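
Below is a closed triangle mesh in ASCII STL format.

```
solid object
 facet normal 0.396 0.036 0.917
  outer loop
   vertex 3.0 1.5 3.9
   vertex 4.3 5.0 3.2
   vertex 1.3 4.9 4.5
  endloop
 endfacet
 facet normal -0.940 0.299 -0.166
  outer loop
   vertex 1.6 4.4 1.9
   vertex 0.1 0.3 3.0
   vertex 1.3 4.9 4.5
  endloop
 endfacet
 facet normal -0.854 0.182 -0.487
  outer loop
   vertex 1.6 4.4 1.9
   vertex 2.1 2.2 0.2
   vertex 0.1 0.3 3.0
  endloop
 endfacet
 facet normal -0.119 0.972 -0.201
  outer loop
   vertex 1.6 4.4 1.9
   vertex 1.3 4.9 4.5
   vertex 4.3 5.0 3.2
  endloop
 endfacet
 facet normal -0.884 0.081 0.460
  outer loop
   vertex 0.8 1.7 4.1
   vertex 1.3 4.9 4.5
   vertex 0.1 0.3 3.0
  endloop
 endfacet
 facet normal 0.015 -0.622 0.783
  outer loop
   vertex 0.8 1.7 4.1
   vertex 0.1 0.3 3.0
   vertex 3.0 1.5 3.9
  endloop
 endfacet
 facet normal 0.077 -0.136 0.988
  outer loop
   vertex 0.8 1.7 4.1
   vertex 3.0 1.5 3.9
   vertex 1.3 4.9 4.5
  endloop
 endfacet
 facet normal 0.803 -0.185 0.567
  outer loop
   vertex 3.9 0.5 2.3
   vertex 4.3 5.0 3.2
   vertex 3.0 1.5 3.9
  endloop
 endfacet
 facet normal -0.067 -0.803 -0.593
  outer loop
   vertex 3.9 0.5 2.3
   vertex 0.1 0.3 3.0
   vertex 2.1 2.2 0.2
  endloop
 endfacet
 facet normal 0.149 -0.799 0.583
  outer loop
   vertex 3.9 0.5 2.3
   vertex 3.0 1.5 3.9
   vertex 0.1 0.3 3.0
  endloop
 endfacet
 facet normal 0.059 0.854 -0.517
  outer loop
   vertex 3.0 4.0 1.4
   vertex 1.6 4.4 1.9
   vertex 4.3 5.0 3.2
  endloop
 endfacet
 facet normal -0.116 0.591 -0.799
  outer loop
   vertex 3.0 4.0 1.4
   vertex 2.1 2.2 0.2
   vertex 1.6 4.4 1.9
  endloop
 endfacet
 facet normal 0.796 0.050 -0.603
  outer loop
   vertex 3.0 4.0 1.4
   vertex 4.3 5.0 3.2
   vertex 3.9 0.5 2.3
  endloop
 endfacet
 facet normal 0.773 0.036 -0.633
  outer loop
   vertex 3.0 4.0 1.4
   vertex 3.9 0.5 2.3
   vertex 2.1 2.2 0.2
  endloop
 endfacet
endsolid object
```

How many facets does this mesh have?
14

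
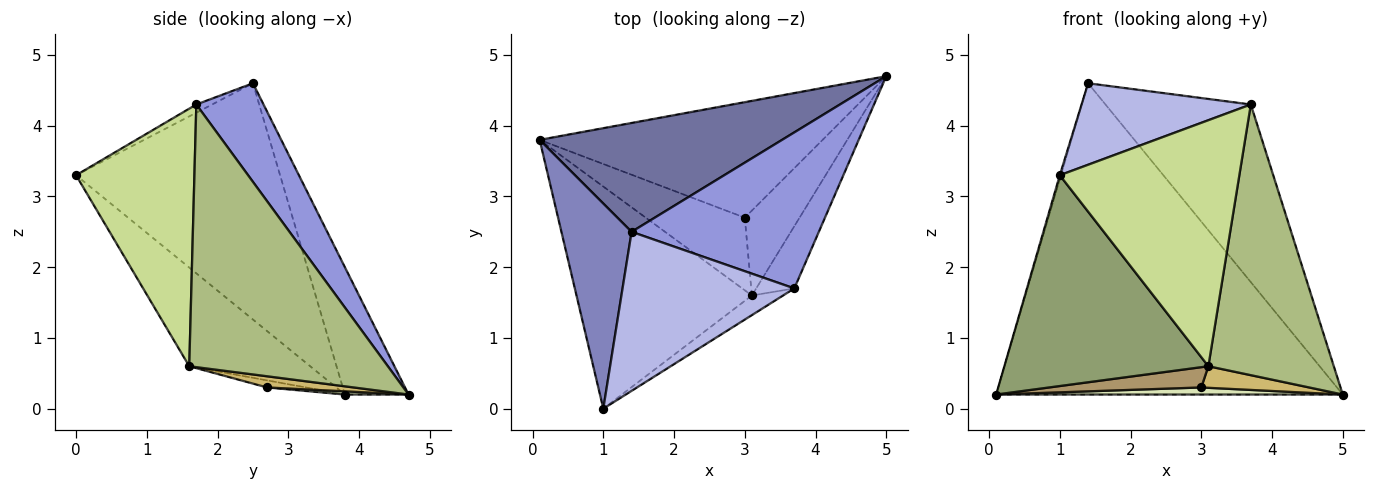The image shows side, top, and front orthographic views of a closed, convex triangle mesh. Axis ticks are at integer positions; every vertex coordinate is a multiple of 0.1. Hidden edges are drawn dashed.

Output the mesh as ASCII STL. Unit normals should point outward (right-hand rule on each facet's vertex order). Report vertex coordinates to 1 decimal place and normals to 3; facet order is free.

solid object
 facet normal -0.171 0.930 0.325
  outer loop
   vertex 1.4 2.5 4.6
   vertex 5.0 4.7 0.2
   vertex 0.1 3.8 0.2
  endloop
 endfacet
 facet normal -0.959 0.005 0.285
  outer loop
   vertex 1.4 2.5 4.6
   vertex 0.1 3.8 0.2
   vertex 1.0 0.0 3.3
  endloop
 endfacet
 facet normal 0.328 0.710 0.623
  outer loop
   vertex 3.7 1.7 4.3
   vertex 5.0 4.7 0.2
   vertex 1.4 2.5 4.6
  endloop
 endfacet
 facet normal -0.042 -0.456 0.889
  outer loop
   vertex 3.7 1.7 4.3
   vertex 1.4 2.5 4.6
   vertex 1.0 0.0 3.3
  endloop
 endfacet
 facet normal -0.378 -0.637 -0.672
  outer loop
   vertex 3.1 1.6 0.6
   vertex 1.0 0.0 3.3
   vertex 0.1 3.8 0.2
  endloop
 endfacet
 facet normal 0.839 -0.530 -0.122
  outer loop
   vertex 3.1 1.6 0.6
   vertex 5.0 4.7 0.2
   vertex 3.7 1.7 4.3
  endloop
 endfacet
 facet normal 0.549 -0.833 -0.067
  outer loop
   vertex 3.1 1.6 0.6
   vertex 3.7 1.7 4.3
   vertex 1.0 0.0 3.3
  endloop
 endfacet
 facet normal 0.011 -0.061 -0.998
  outer loop
   vertex 3.0 2.7 0.3
   vertex 0.1 3.8 0.2
   vertex 5.0 4.7 0.2
  endloop
 endfacet
 facet normal -0.069 -0.268 -0.961
  outer loop
   vertex 3.0 2.7 0.3
   vertex 3.1 1.6 0.6
   vertex 0.1 3.8 0.2
  endloop
 endfacet
 facet normal 0.194 -0.242 -0.951
  outer loop
   vertex 3.0 2.7 0.3
   vertex 5.0 4.7 0.2
   vertex 3.1 1.6 0.6
  endloop
 endfacet
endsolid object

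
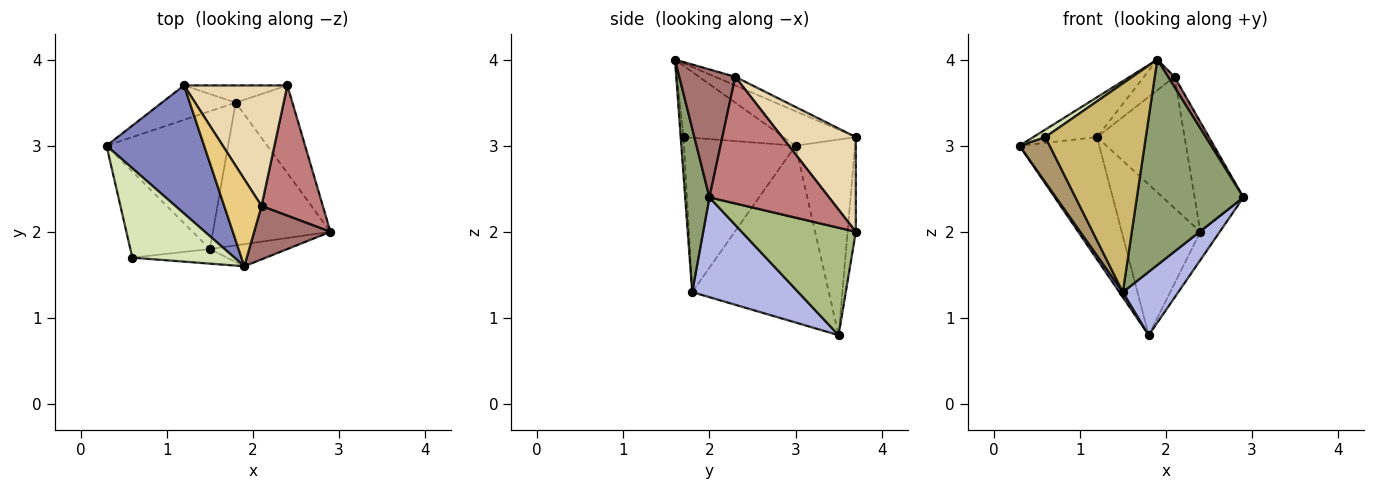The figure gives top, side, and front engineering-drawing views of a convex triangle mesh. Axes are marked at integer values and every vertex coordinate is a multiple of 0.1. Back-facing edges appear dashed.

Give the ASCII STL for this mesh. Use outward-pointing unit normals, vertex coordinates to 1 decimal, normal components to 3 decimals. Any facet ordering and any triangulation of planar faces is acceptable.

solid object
 facet normal -0.584 0.782 -0.220
  outer loop
   vertex 1.2 3.7 3.1
   vertex 1.8 3.5 0.8
   vertex 0.3 3.0 3.0
  endloop
 endfacet
 facet normal -0.319 0.281 0.905
  outer loop
   vertex 1.9 1.6 4.0
   vertex 1.2 3.7 3.1
   vertex 0.3 3.0 3.0
  endloop
 endfacet
 facet normal -0.824 -0.021 -0.567
  outer loop
   vertex 1.5 1.8 1.3
   vertex 0.3 3.0 3.0
   vertex 1.8 3.5 0.8
  endloop
 endfacet
 facet normal 0.613 -0.321 -0.722
  outer loop
   vertex 1.5 1.8 1.3
   vertex 1.8 3.5 0.8
   vertex 2.9 2.0 2.4
  endloop
 endfacet
 facet normal 0.221 -0.970 -0.105
  outer loop
   vertex 1.5 1.8 1.3
   vertex 2.9 2.0 2.4
   vertex 1.9 1.6 4.0
  endloop
 endfacet
 facet normal 0.874 0.148 -0.462
  outer loop
   vertex 2.4 3.7 2.0
   vertex 2.9 2.0 2.4
   vertex 1.8 3.5 0.8
  endloop
 endfacet
 facet normal -0.104 0.988 -0.113
  outer loop
   vertex 2.4 3.7 2.0
   vertex 1.8 3.5 0.8
   vertex 1.2 3.7 3.1
  endloop
 endfacet
 facet normal -0.571 -0.069 0.818
  outer loop
   vertex 0.6 1.7 3.1
   vertex 1.9 1.6 4.0
   vertex 0.3 3.0 3.0
  endloop
 endfacet
 facet normal -0.864 -0.234 -0.445
  outer loop
   vertex 0.6 1.7 3.1
   vertex 0.3 3.0 3.0
   vertex 1.5 1.8 1.3
  endloop
 endfacet
 facet normal -0.028 -0.997 -0.070
  outer loop
   vertex 0.6 1.7 3.1
   vertex 1.5 1.8 1.3
   vertex 1.9 1.6 4.0
  endloop
 endfacet
 facet normal -0.213 0.324 0.922
  outer loop
   vertex 2.1 2.3 3.8
   vertex 1.2 3.7 3.1
   vertex 1.9 1.6 4.0
  endloop
 endfacet
 facet normal 0.527 0.626 0.575
  outer loop
   vertex 2.1 2.3 3.8
   vertex 2.4 3.7 2.0
   vertex 1.2 3.7 3.1
  endloop
 endfacet
 facet normal 0.855 -0.099 0.510
  outer loop
   vertex 2.1 2.3 3.8
   vertex 1.9 1.6 4.0
   vertex 2.9 2.0 2.4
  endloop
 endfacet
 facet normal 0.845 0.345 0.409
  outer loop
   vertex 2.1 2.3 3.8
   vertex 2.9 2.0 2.4
   vertex 2.4 3.7 2.0
  endloop
 endfacet
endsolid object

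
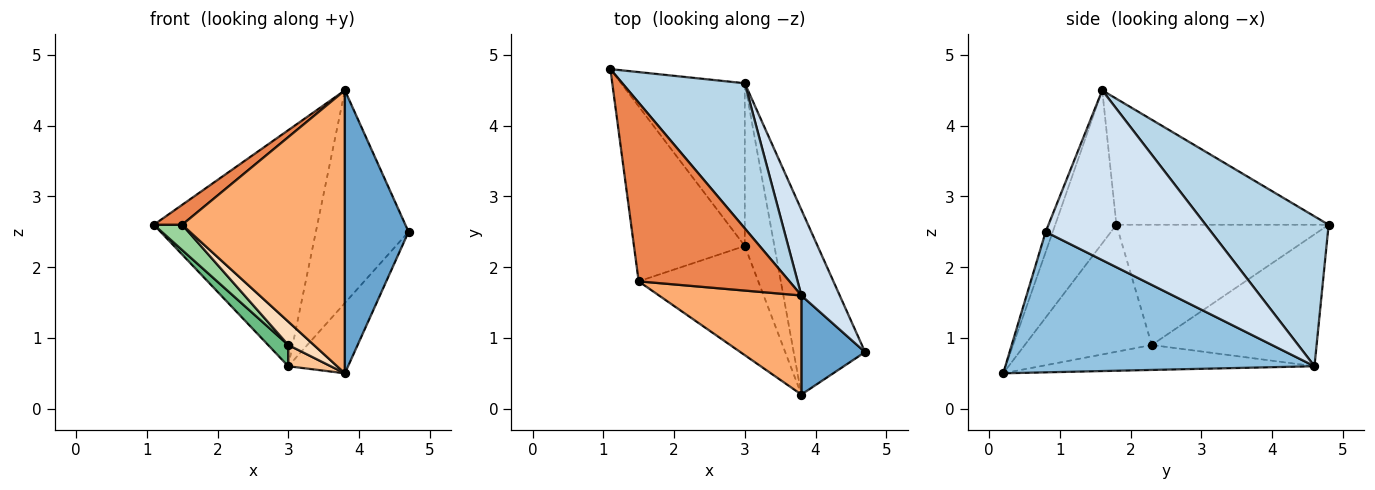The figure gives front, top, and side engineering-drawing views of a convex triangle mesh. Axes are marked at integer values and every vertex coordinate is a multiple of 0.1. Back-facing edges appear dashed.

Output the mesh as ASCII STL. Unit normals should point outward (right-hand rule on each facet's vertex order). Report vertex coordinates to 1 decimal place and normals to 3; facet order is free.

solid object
 facet normal -0.104 -0.939 0.329
  outer loop
   vertex 3.8 1.6 4.5
   vertex 3.8 0.2 0.5
   vertex 4.7 0.8 2.5
  endloop
 endfacet
 facet normal 0.879 0.170 -0.446
  outer loop
   vertex 3.0 4.6 0.6
   vertex 4.7 0.8 2.5
   vertex 3.8 0.2 0.5
  endloop
 endfacet
 facet normal 0.540 0.717 0.441
  outer loop
   vertex 3.0 4.6 0.6
   vertex 1.1 4.8 2.6
   vertex 3.8 1.6 4.5
  endloop
 endfacet
 facet normal 0.856 0.480 0.193
  outer loop
   vertex 3.0 4.6 0.6
   vertex 3.8 1.6 4.5
   vertex 4.7 0.8 2.5
  endloop
 endfacet
 facet normal -0.639 -0.085 0.765
  outer loop
   vertex 1.5 1.8 2.6
   vertex 3.8 1.6 4.5
   vertex 1.1 4.8 2.6
  endloop
 endfacet
 facet normal -0.335 -0.889 0.311
  outer loop
   vertex 1.5 1.8 2.6
   vertex 3.8 0.2 0.5
   vertex 3.8 1.6 4.5
  endloop
 endfacet
 facet normal -0.641 -0.099 -0.761
  outer loop
   vertex 3.0 2.3 0.9
   vertex 3.0 4.6 0.6
   vertex 3.8 0.2 0.5
  endloop
 endfacet
 facet normal -0.720 -0.145 -0.678
  outer loop
   vertex 3.0 2.3 0.9
   vertex 3.8 0.2 0.5
   vertex 1.5 1.8 2.6
  endloop
 endfacet
 facet normal -0.727 -0.089 -0.681
  outer loop
   vertex 3.0 2.3 0.9
   vertex 1.1 4.8 2.6
   vertex 3.0 4.6 0.6
  endloop
 endfacet
 facet normal -0.732 -0.098 -0.674
  outer loop
   vertex 3.0 2.3 0.9
   vertex 1.5 1.8 2.6
   vertex 1.1 4.8 2.6
  endloop
 endfacet
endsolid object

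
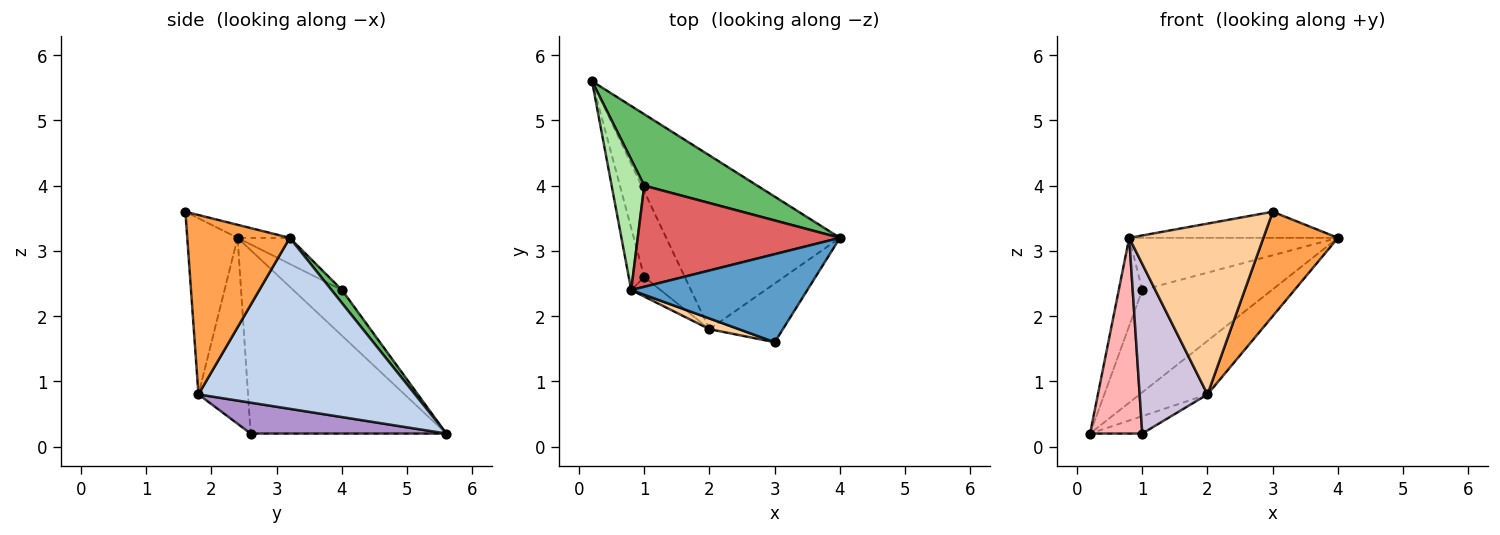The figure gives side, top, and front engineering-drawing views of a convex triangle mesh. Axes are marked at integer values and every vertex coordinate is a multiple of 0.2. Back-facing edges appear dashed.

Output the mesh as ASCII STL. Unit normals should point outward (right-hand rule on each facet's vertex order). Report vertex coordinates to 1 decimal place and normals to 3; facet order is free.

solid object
 facet normal -0.071 0.283 0.956
  outer loop
   vertex 0.8 2.4 3.2
   vertex 3.0 1.6 3.6
   vertex 4.0 3.2 3.2
  endloop
 endfacet
 facet normal 0.685 0.215 -0.696
  outer loop
   vertex 2.0 1.8 0.8
   vertex 0.2 5.6 0.2
   vertex 4.0 3.2 3.2
  endloop
 endfacet
 facet normal 0.768 -0.558 -0.314
  outer loop
   vertex 2.0 1.8 0.8
   vertex 4.0 3.2 3.2
   vertex 3.0 1.6 3.6
  endloop
 endfacet
 facet normal -0.351 -0.935 0.058
  outer loop
   vertex 2.0 1.8 0.8
   vertex 3.0 1.6 3.6
   vertex 0.8 2.4 3.2
  endloop
 endfacet
 facet normal 0.066 0.818 0.571
  outer loop
   vertex 1.0 4.0 2.4
   vertex 4.0 3.2 3.2
   vertex 0.2 5.6 0.2
  endloop
 endfacet
 facet normal -0.758 0.365 0.541
  outer loop
   vertex 1.0 4.0 2.4
   vertex 0.2 5.6 0.2
   vertex 0.8 2.4 3.2
  endloop
 endfacet
 facet normal -0.114 0.456 0.883
  outer loop
   vertex 1.0 4.0 2.4
   vertex 0.8 2.4 3.2
   vertex 4.0 3.2 3.2
  endloop
 endfacet
 facet normal -0.963 -0.257 -0.081
  outer loop
   vertex 1.0 2.6 0.2
   vertex 0.8 2.4 3.2
   vertex 0.2 5.6 0.2
  endloop
 endfacet
 facet normal 0.599 0.160 -0.785
  outer loop
   vertex 1.0 2.6 0.2
   vertex 0.2 5.6 0.2
   vertex 2.0 1.8 0.8
  endloop
 endfacet
 facet normal -0.587 -0.804 -0.093
  outer loop
   vertex 1.0 2.6 0.2
   vertex 2.0 1.8 0.8
   vertex 0.8 2.4 3.2
  endloop
 endfacet
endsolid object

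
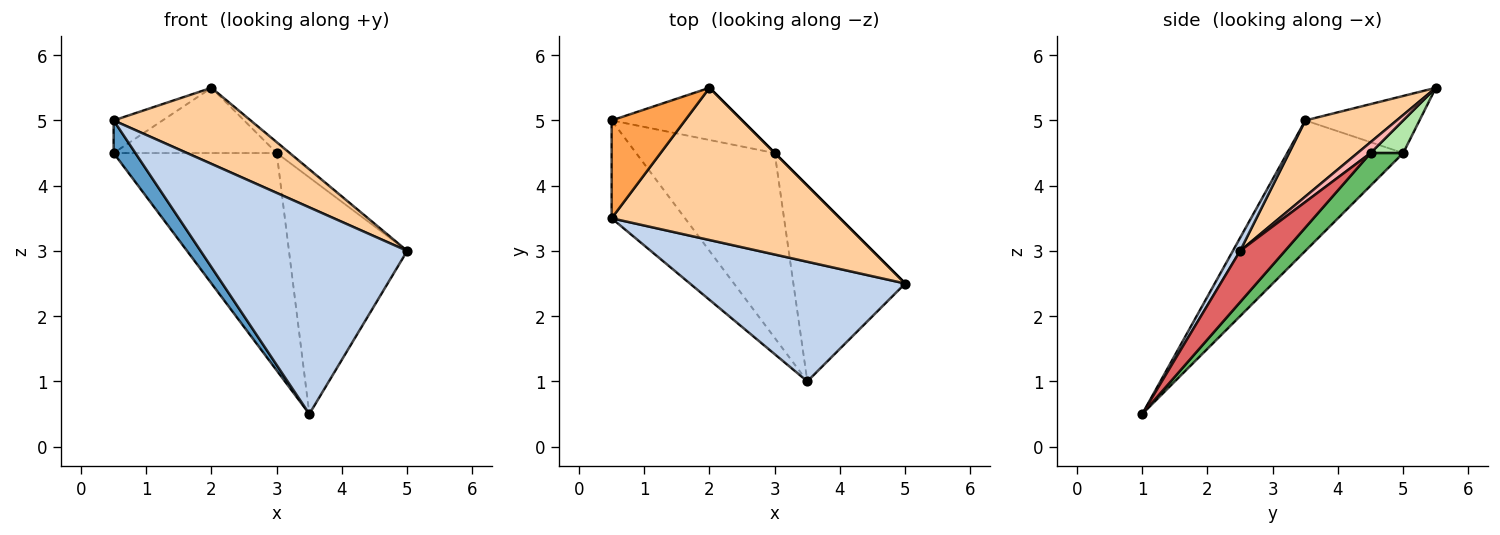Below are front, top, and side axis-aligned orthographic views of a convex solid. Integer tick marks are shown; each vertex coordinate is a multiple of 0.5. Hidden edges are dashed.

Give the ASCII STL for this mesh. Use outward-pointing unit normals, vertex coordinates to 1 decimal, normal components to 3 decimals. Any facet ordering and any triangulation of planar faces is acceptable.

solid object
 facet normal -0.860 -0.161 -0.484
  outer loop
   vertex 0.5 3.5 5.0
   vertex 0.5 5.0 4.5
   vertex 3.5 1.0 0.5
  endloop
 endfacet
 facet normal 0.030 -0.865 0.501
  outer loop
   vertex 0.5 3.5 5.0
   vertex 3.5 1.0 0.5
   vertex 5.0 2.5 3.0
  endloop
 endfacet
 facet normal -0.594 0.254 0.763
  outer loop
   vertex 0.5 3.5 5.0
   vertex 2.0 5.5 5.5
   vertex 0.5 5.0 4.5
  endloop
 endfacet
 facet normal 0.286 -0.429 0.857
  outer loop
   vertex 0.5 3.5 5.0
   vertex 5.0 2.5 3.0
   vertex 2.0 5.5 5.5
  endloop
 endfacet
 facet normal 0.151 0.753 -0.640
  outer loop
   vertex 3.0 4.5 4.5
   vertex 3.5 1.0 0.5
   vertex 0.5 5.0 4.5
  endloop
 endfacet
 facet normal 0.154 0.772 -0.617
  outer loop
   vertex 3.0 4.5 4.5
   vertex 0.5 5.0 4.5
   vertex 2.0 5.5 5.5
  endloop
 endfacet
 facet normal 0.280 0.739 -0.612
  outer loop
   vertex 3.0 4.5 4.5
   vertex 5.0 2.5 3.0
   vertex 3.5 1.0 0.5
  endloop
 endfacet
 facet normal 0.707 0.707 0.000
  outer loop
   vertex 3.0 4.5 4.5
   vertex 2.0 5.5 5.5
   vertex 5.0 2.5 3.0
  endloop
 endfacet
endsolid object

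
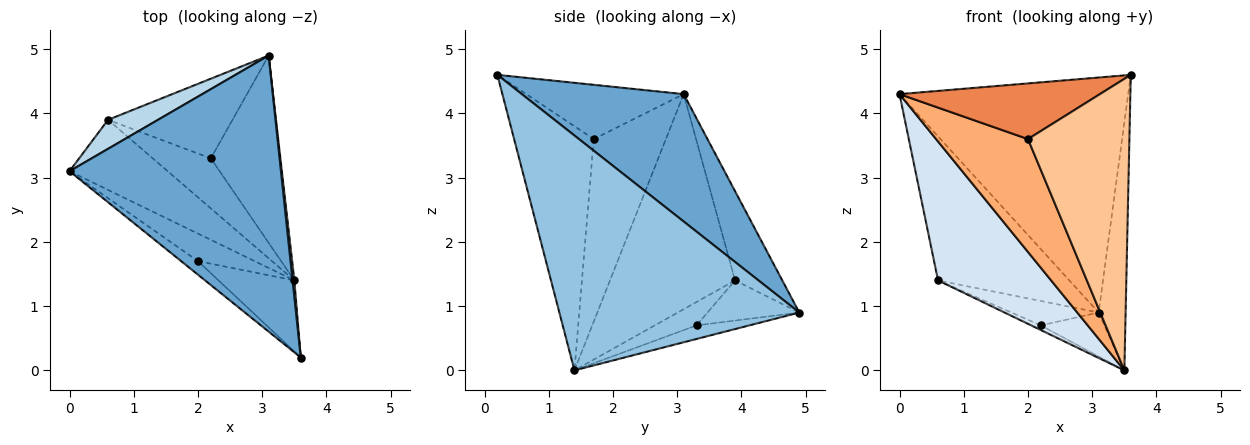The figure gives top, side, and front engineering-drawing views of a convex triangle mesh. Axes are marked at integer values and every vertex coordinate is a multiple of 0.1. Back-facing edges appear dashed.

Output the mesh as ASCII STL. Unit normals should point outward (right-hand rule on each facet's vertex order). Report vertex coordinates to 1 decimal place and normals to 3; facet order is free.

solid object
 facet normal 0.417 0.589 0.692
  outer loop
   vertex 3.1 4.9 0.9
   vertex 0.0 3.1 4.3
   vertex 3.6 0.2 4.6
  endloop
 endfacet
 facet normal 0.994 0.112 0.008
  outer loop
   vertex 3.5 1.4 0.0
   vertex 3.1 4.9 0.9
   vertex 3.6 0.2 4.6
  endloop
 endfacet
 facet normal -0.333 0.925 0.186
  outer loop
   vertex 0.6 3.9 1.4
   vertex 0.0 3.1 4.3
   vertex 3.1 4.9 0.9
  endloop
 endfacet
 facet normal -0.703 -0.635 -0.321
  outer loop
   vertex 0.6 3.9 1.4
   vertex 3.5 1.4 0.0
   vertex 0.0 3.1 4.3
  endloop
 endfacet
 facet normal -0.607 -0.772 -0.188
  outer loop
   vertex 2.0 1.7 3.6
   vertex 3.6 0.2 4.6
   vertex 0.0 3.1 4.3
  endloop
 endfacet
 facet normal -0.607 -0.772 -0.188
  outer loop
   vertex 2.0 1.7 3.6
   vertex 0.0 3.1 4.3
   vertex 3.5 1.4 0.0
  endloop
 endfacet
 facet normal -0.606 -0.772 -0.188
  outer loop
   vertex 2.0 1.7 3.6
   vertex 3.5 1.4 0.0
   vertex 3.6 0.2 4.6
  endloop
 endfacet
 facet normal -0.187 0.225 -0.956
  outer loop
   vertex 2.2 3.3 0.7
   vertex 3.1 4.9 0.9
   vertex 3.5 1.4 0.0
  endloop
 endfacet
 facet normal -0.295 0.280 -0.914
  outer loop
   vertex 2.2 3.3 0.7
   vertex 0.6 3.9 1.4
   vertex 3.1 4.9 0.9
  endloop
 endfacet
 facet normal -0.372 0.086 -0.924
  outer loop
   vertex 2.2 3.3 0.7
   vertex 3.5 1.4 0.0
   vertex 0.6 3.9 1.4
  endloop
 endfacet
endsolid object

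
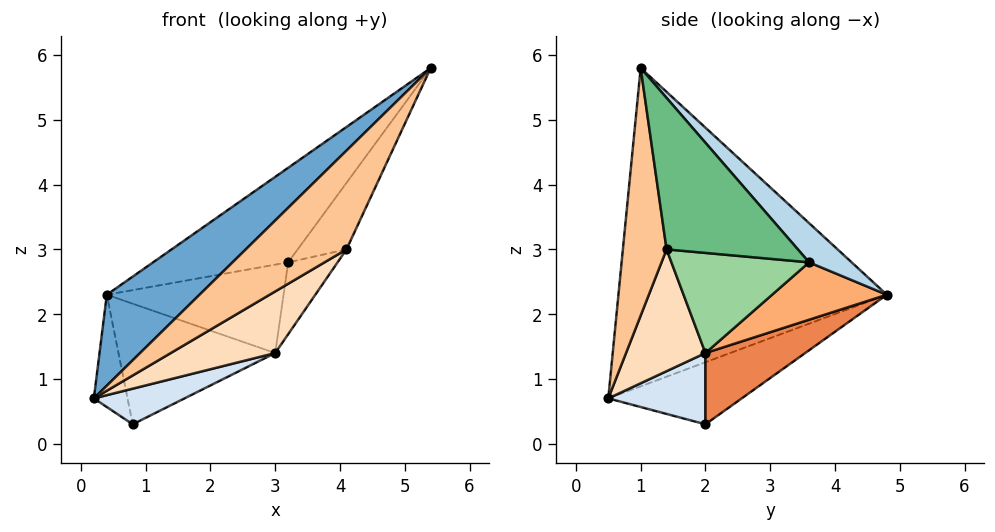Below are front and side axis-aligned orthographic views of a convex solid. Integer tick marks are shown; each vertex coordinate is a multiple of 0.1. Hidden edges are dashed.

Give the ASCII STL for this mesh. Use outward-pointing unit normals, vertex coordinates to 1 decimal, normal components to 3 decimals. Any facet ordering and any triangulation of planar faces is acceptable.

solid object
 facet normal -0.670 -0.231 0.706
  outer loop
   vertex 0.4 4.8 2.3
   vertex 0.2 0.5 0.7
   vertex 5.4 1.0 5.8
  endloop
 endfacet
 facet normal -0.854 0.216 -0.473
  outer loop
   vertex 0.8 2.0 0.3
   vertex 0.2 0.5 0.7
   vertex 0.4 4.8 2.3
  endloop
 endfacet
 facet normal 0.257 0.816 0.518
  outer loop
   vertex 3.2 3.6 2.8
   vertex 0.4 4.8 2.3
   vertex 5.4 1.0 5.8
  endloop
 endfacet
 facet normal 0.413 -0.385 -0.825
  outer loop
   vertex 3.0 2.0 1.4
   vertex 0.2 0.5 0.7
   vertex 0.8 2.0 0.3
  endloop
 endfacet
 facet normal 0.366 0.575 -0.732
  outer loop
   vertex 3.0 2.0 1.4
   vertex 0.8 2.0 0.3
   vertex 0.4 4.8 2.3
  endloop
 endfacet
 facet normal 0.378 0.582 -0.720
  outer loop
   vertex 3.0 2.0 1.4
   vertex 0.4 4.8 2.3
   vertex 3.2 3.6 2.8
  endloop
 endfacet
 facet normal 0.379 -0.875 -0.301
  outer loop
   vertex 4.1 1.4 3.0
   vertex 5.4 1.0 5.8
   vertex 0.2 0.5 0.7
  endloop
 endfacet
 facet normal 0.492 -0.648 -0.581
  outer loop
   vertex 4.1 1.4 3.0
   vertex 0.2 0.5 0.7
   vertex 3.0 2.0 1.4
  endloop
 endfacet
 facet normal 0.875 0.325 -0.360
  outer loop
   vertex 4.1 1.4 3.0
   vertex 3.2 3.6 2.8
   vertex 5.4 1.0 5.8
  endloop
 endfacet
 facet normal 0.835 0.300 -0.462
  outer loop
   vertex 4.1 1.4 3.0
   vertex 3.0 2.0 1.4
   vertex 3.2 3.6 2.8
  endloop
 endfacet
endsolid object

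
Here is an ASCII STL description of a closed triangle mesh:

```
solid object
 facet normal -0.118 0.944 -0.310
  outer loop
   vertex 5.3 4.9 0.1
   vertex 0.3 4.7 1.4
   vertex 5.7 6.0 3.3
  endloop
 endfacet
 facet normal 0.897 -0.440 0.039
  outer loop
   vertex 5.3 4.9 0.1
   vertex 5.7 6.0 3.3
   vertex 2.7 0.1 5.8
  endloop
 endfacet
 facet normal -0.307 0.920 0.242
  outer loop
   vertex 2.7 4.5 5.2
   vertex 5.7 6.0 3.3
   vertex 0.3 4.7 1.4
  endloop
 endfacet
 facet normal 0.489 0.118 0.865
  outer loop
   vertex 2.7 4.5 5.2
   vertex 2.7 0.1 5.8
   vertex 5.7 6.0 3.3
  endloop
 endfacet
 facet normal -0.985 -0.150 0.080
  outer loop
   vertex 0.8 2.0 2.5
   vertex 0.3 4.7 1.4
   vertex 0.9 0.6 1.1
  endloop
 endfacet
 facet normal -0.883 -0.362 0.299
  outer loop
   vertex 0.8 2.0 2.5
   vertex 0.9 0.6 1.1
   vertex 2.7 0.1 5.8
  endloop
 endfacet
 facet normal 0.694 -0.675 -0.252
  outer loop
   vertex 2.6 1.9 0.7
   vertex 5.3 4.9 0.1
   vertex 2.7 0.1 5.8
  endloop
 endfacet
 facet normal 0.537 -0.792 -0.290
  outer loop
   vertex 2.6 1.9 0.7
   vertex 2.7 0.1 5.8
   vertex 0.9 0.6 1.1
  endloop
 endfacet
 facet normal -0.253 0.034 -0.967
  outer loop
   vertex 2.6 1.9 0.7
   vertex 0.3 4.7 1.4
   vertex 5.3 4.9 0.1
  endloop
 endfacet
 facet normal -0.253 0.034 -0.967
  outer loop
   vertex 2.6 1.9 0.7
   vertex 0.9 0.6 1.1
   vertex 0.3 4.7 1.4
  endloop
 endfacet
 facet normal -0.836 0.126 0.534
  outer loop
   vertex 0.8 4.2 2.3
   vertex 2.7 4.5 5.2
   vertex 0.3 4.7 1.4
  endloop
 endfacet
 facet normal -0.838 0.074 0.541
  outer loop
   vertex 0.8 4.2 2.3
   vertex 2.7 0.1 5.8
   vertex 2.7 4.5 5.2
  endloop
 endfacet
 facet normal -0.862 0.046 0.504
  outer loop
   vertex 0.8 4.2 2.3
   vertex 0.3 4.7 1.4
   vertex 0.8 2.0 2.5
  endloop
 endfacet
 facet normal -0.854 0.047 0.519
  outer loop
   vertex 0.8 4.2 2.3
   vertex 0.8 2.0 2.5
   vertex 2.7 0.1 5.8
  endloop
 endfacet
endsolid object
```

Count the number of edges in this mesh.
21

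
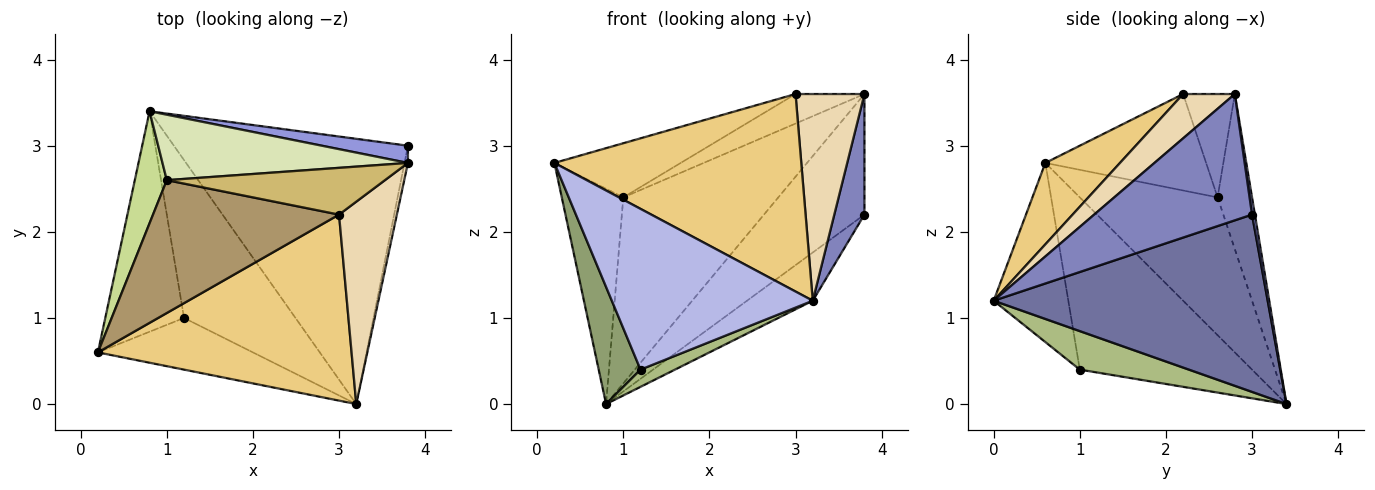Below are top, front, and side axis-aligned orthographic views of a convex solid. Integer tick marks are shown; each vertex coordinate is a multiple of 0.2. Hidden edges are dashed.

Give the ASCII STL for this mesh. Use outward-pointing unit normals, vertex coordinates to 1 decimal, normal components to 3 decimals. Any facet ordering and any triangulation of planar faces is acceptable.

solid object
 facet normal 0.598 0.143 -0.789
  outer loop
   vertex 0.8 3.4 0.0
   vertex 3.8 3.0 2.2
   vertex 3.2 0.0 1.2
  endloop
 endfacet
 facet normal 0.982 -0.187 -0.027
  outer loop
   vertex 3.8 2.8 3.6
   vertex 3.2 0.0 1.2
   vertex 3.8 3.0 2.2
  endloop
 endfacet
 facet normal 0.028 0.990 0.141
  outer loop
   vertex 3.8 2.8 3.6
   vertex 3.8 3.0 2.2
   vertex 0.8 3.4 0.0
  endloop
 endfacet
 facet normal -0.333 -0.898 -0.289
  outer loop
   vertex 1.2 1.0 0.4
   vertex 3.2 0.0 1.2
   vertex 0.2 0.6 2.8
  endloop
 endfacet
 facet normal -0.888 -0.216 -0.406
  outer loop
   vertex 1.2 1.0 0.4
   vertex 0.2 0.6 2.8
   vertex 0.8 3.4 0.0
  endloop
 endfacet
 facet normal 0.325 -0.103 -0.940
  outer loop
   vertex 1.2 1.0 0.4
   vertex 0.8 3.4 0.0
   vertex 3.2 0.0 1.2
  endloop
 endfacet
 facet normal -0.893 0.399 0.207
  outer loop
   vertex 1.0 2.6 2.4
   vertex 0.8 3.4 0.0
   vertex 0.2 0.6 2.8
  endloop
 endfacet
 facet normal -0.205 0.923 0.325
  outer loop
   vertex 1.0 2.6 2.4
   vertex 3.8 2.8 3.6
   vertex 0.8 3.4 0.0
  endloop
 endfacet
 facet normal -0.433 0.340 0.835
  outer loop
   vertex 3.0 2.2 3.6
   vertex 1.0 2.6 2.4
   vertex 0.2 0.6 2.8
  endloop
 endfacet
 facet normal -0.372 0.496 0.785
  outer loop
   vertex 3.0 2.2 3.6
   vertex 3.8 2.8 3.6
   vertex 1.0 2.6 2.4
  endloop
 endfacet
 facet normal 0.215 -0.711 0.670
  outer loop
   vertex 3.0 2.2 3.6
   vertex 0.2 0.6 2.8
   vertex 3.2 0.0 1.2
  endloop
 endfacet
 facet normal 0.472 -0.630 0.617
  outer loop
   vertex 3.0 2.2 3.6
   vertex 3.2 0.0 1.2
   vertex 3.8 2.8 3.6
  endloop
 endfacet
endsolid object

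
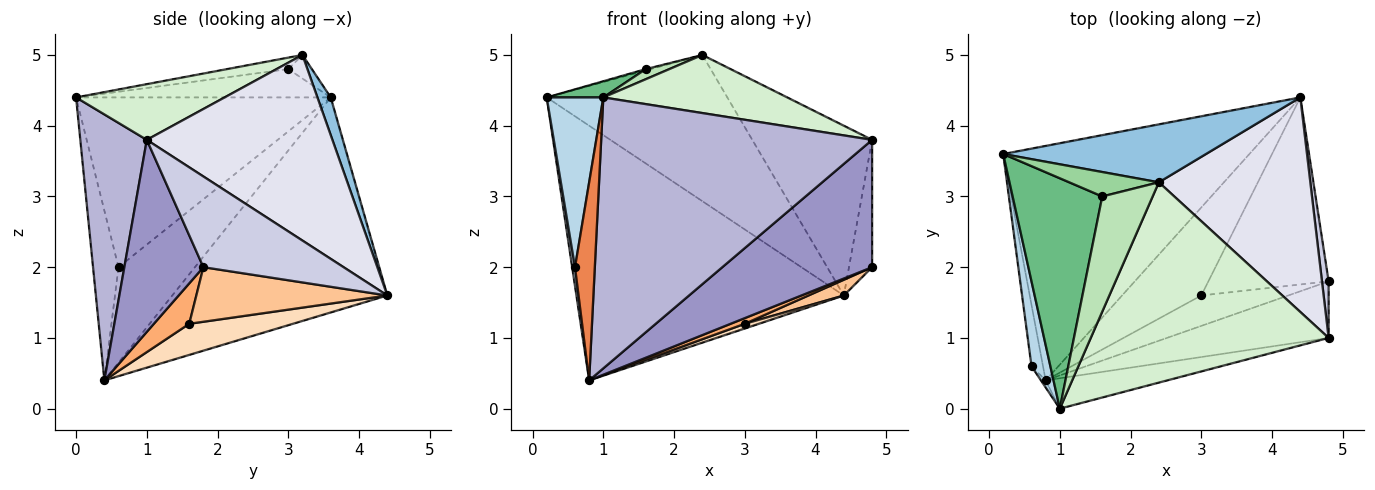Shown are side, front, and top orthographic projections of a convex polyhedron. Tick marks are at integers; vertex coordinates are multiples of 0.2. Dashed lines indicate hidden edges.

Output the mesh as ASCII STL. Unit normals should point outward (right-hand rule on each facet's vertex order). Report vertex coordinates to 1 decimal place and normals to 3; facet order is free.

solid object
 facet normal -0.509 0.633 -0.583
  outer loop
   vertex 4.4 4.4 1.6
   vertex 0.8 0.4 0.4
   vertex 0.2 3.6 4.4
  endloop
 endfacet
 facet normal 0.068 0.927 0.368
  outer loop
   vertex 2.4 3.2 5.0
   vertex 4.4 4.4 1.6
   vertex 0.2 3.6 4.4
  endloop
 endfacet
 facet normal -0.970 -0.216 0.108
  outer loop
   vertex 0.6 0.6 2.0
   vertex 1.0 0.0 4.4
   vertex 0.2 3.6 4.4
  endloop
 endfacet
 facet normal -0.992 -0.037 -0.119
  outer loop
   vertex 0.6 0.6 2.0
   vertex 0.2 3.6 4.4
   vertex 0.8 0.4 0.4
  endloop
 endfacet
 facet normal -0.789 -0.614 -0.022
  outer loop
   vertex 0.6 0.6 2.0
   vertex 0.8 0.4 0.4
   vertex 1.0 0.0 4.4
  endloop
 endfacet
 facet normal 0.416 -0.166 -0.894
  outer loop
   vertex 3.0 1.6 1.2
   vertex 4.8 1.8 2.0
   vertex 0.8 0.4 0.4
  endloop
 endfacet
 facet normal 0.412 -0.076 -0.908
  outer loop
   vertex 3.0 1.6 1.2
   vertex 4.4 4.4 1.6
   vertex 4.8 1.8 2.0
  endloop
 endfacet
 facet normal 0.365 -0.050 -0.930
  outer loop
   vertex 3.0 1.6 1.2
   vertex 0.8 0.4 0.4
   vertex 4.4 4.4 1.6
  endloop
 endfacet
 facet normal -0.300 -0.067 0.951
  outer loop
   vertex 1.6 3.0 4.8
   vertex 0.2 3.6 4.4
   vertex 1.0 0.0 4.4
  endloop
 endfacet
 facet normal -0.254 0.051 0.966
  outer loop
   vertex 1.6 3.0 4.8
   vertex 2.4 3.2 5.0
   vertex 0.2 3.6 4.4
  endloop
 endfacet
 facet normal -0.222 -0.085 0.971
  outer loop
   vertex 1.6 3.0 4.8
   vertex 1.0 0.0 4.4
   vertex 2.4 3.2 5.0
  endloop
 endfacet
 facet normal 0.219 -0.272 0.937
  outer loop
   vertex 4.8 1.0 3.8
   vertex 2.4 3.2 5.0
   vertex 1.0 0.0 4.4
  endloop
 endfacet
 facet normal 0.434 -0.823 -0.366
  outer loop
   vertex 4.8 1.0 3.8
   vertex 0.8 0.4 0.4
   vertex 4.8 1.8 2.0
  endloop
 endfacet
 facet normal 0.237 -0.965 -0.108
  outer loop
   vertex 4.8 1.0 3.8
   vertex 1.0 0.0 4.4
   vertex 0.8 0.4 0.4
  endloop
 endfacet
 facet normal 0.984 0.163 0.072
  outer loop
   vertex 4.8 1.0 3.8
   vertex 4.8 1.8 2.0
   vertex 4.4 4.4 1.6
  endloop
 endfacet
 facet normal 0.693 0.447 0.565
  outer loop
   vertex 4.8 1.0 3.8
   vertex 4.4 4.4 1.6
   vertex 2.4 3.2 5.0
  endloop
 endfacet
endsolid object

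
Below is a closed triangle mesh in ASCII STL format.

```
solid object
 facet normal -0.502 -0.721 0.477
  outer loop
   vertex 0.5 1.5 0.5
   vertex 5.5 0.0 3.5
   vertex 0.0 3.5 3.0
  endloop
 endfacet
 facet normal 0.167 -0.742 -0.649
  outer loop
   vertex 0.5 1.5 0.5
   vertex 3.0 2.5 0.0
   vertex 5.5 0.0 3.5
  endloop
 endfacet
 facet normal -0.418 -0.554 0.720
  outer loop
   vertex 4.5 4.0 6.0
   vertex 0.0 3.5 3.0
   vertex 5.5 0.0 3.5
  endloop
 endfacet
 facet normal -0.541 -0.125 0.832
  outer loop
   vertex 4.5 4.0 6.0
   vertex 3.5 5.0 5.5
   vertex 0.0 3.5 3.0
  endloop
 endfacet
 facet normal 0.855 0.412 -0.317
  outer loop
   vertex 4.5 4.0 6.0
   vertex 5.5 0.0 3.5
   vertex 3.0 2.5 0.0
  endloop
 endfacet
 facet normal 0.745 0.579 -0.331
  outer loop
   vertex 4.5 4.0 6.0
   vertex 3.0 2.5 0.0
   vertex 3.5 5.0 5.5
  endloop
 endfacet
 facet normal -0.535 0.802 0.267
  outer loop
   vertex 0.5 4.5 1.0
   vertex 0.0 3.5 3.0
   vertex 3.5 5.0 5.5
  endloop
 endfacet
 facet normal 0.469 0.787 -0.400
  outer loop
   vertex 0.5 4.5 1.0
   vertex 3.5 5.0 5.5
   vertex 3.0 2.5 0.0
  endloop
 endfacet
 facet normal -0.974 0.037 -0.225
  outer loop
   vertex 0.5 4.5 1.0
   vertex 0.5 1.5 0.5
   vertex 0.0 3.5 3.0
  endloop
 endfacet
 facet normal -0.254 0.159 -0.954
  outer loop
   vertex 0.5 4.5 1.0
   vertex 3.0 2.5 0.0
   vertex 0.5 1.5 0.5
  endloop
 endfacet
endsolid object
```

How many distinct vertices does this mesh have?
7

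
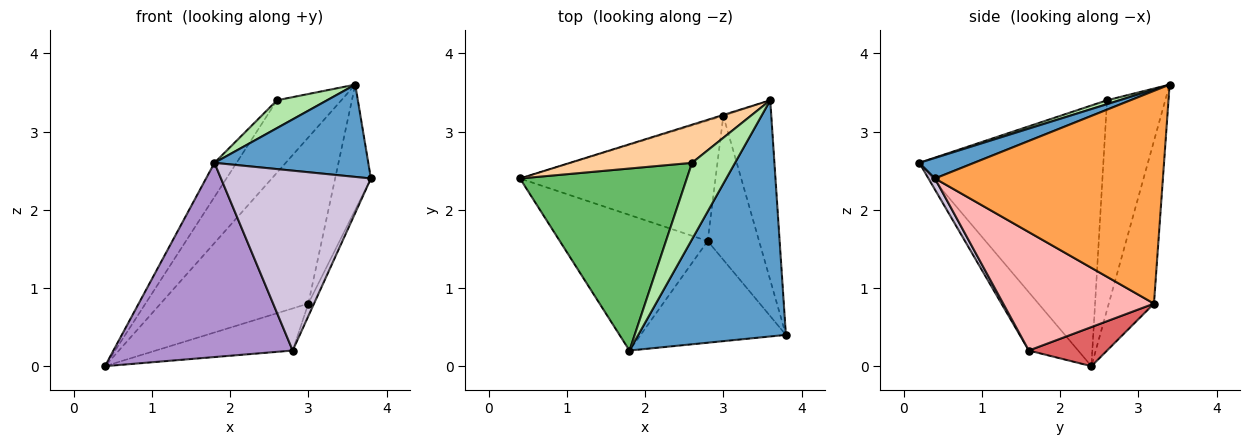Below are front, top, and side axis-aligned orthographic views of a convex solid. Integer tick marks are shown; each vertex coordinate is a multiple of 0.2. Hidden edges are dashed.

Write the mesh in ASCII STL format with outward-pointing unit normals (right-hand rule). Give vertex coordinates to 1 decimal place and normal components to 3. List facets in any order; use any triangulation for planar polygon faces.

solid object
 facet normal 0.128 -0.361 0.924
  outer loop
   vertex 1.8 0.2 2.6
   vertex 3.8 0.4 2.4
   vertex 3.6 3.4 3.6
  endloop
 endfacet
 facet normal -0.292 0.956 -0.006
  outer loop
   vertex 3.0 3.2 0.8
   vertex 0.4 2.4 0.0
   vertex 3.6 3.4 3.6
  endloop
 endfacet
 facet normal 0.964 0.151 -0.217
  outer loop
   vertex 3.0 3.2 0.8
   vertex 3.6 3.4 3.6
   vertex 3.8 0.4 2.4
  endloop
 endfacet
 facet normal -0.625 0.690 0.364
  outer loop
   vertex 2.6 2.6 3.4
   vertex 3.6 3.4 3.6
   vertex 0.4 2.4 0.0
  endloop
 endfacet
 facet normal -0.838 0.101 0.536
  outer loop
   vertex 2.6 2.6 3.4
   vertex 0.4 2.4 0.0
   vertex 1.8 0.2 2.6
  endloop
 endfacet
 facet normal 0.085 -0.341 0.936
  outer loop
   vertex 2.6 2.6 3.4
   vertex 1.8 0.2 2.6
   vertex 3.6 3.4 3.6
  endloop
 endfacet
 facet normal 0.185 0.325 -0.927
  outer loop
   vertex 2.8 1.6 0.2
   vertex 0.4 2.4 0.0
   vertex 3.0 3.2 0.8
  endloop
 endfacet
 facet normal 0.917 0.035 -0.398
  outer loop
   vertex 2.8 1.6 0.2
   vertex 3.0 3.2 0.8
   vertex 3.8 0.4 2.4
  endloop
 endfacet
 facet normal -0.220 -0.800 -0.558
  outer loop
   vertex 2.8 1.6 0.2
   vertex 1.8 0.2 2.6
   vertex 0.4 2.4 0.0
  endloop
 endfacet
 facet normal 0.038 -0.870 -0.492
  outer loop
   vertex 2.8 1.6 0.2
   vertex 3.8 0.4 2.4
   vertex 1.8 0.2 2.6
  endloop
 endfacet
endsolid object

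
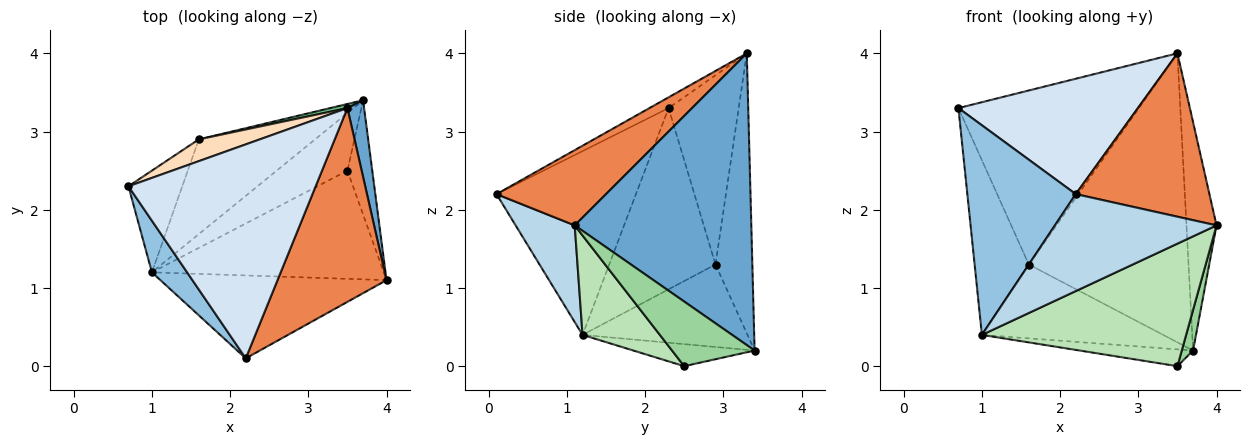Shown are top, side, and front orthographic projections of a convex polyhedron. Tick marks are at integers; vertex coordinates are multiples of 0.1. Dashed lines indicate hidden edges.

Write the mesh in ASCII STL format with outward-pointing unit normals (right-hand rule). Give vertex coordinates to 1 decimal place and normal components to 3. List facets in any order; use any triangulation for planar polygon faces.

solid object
 facet normal 0.984 0.167 0.056
  outer loop
   vertex 3.5 3.3 4.0
   vertex 4.0 1.1 1.8
   vertex 3.7 3.4 0.2
  endloop
 endfacet
 facet normal -0.781 -0.607 0.149
  outer loop
   vertex 2.2 0.1 2.2
   vertex 0.7 2.3 3.3
   vertex 1.0 1.2 0.4
  endloop
 endfacet
 facet normal 0.268 -0.732 -0.626
  outer loop
   vertex 2.2 0.1 2.2
   vertex 1.0 1.2 0.4
   vertex 4.0 1.1 1.8
  endloop
 endfacet
 facet normal -0.050 -0.474 0.879
  outer loop
   vertex 2.2 0.1 2.2
   vertex 3.5 3.3 4.0
   vertex 0.7 2.3 3.3
  endloop
 endfacet
 facet normal 0.467 -0.570 0.676
  outer loop
   vertex 2.2 0.1 2.2
   vertex 4.0 1.1 1.8
   vertex 3.5 3.3 4.0
  endloop
 endfacet
 facet normal -0.861 0.439 -0.256
  outer loop
   vertex 1.6 2.9 1.3
   vertex 1.0 1.2 0.4
   vertex 0.7 2.3 3.3
  endloop
 endfacet
 facet normal -0.488 0.537 -0.688
  outer loop
   vertex 1.6 2.9 1.3
   vertex 3.7 3.4 0.2
   vertex 1.0 1.2 0.4
  endloop
 endfacet
 facet normal -0.360 0.926 0.116
  outer loop
   vertex 1.6 2.9 1.3
   vertex 0.7 2.3 3.3
   vertex 3.5 3.3 4.0
  endloop
 endfacet
 facet normal -0.225 0.974 0.014
  outer loop
   vertex 1.6 2.9 1.3
   vertex 3.5 3.3 4.0
   vertex 3.7 3.4 0.2
  endloop
 endfacet
 facet normal 0.926 -0.127 -0.356
  outer loop
   vertex 3.5 2.5 0.0
   vertex 3.7 3.4 0.2
   vertex 4.0 1.1 1.8
  endloop
 endfacet
 facet normal 0.273 -0.721 -0.637
  outer loop
   vertex 3.5 2.5 0.0
   vertex 4.0 1.1 1.8
   vertex 1.0 1.2 0.4
  endloop
 endfacet
 facet normal -0.287 0.268 -0.920
  outer loop
   vertex 3.5 2.5 0.0
   vertex 1.0 1.2 0.4
   vertex 3.7 3.4 0.2
  endloop
 endfacet
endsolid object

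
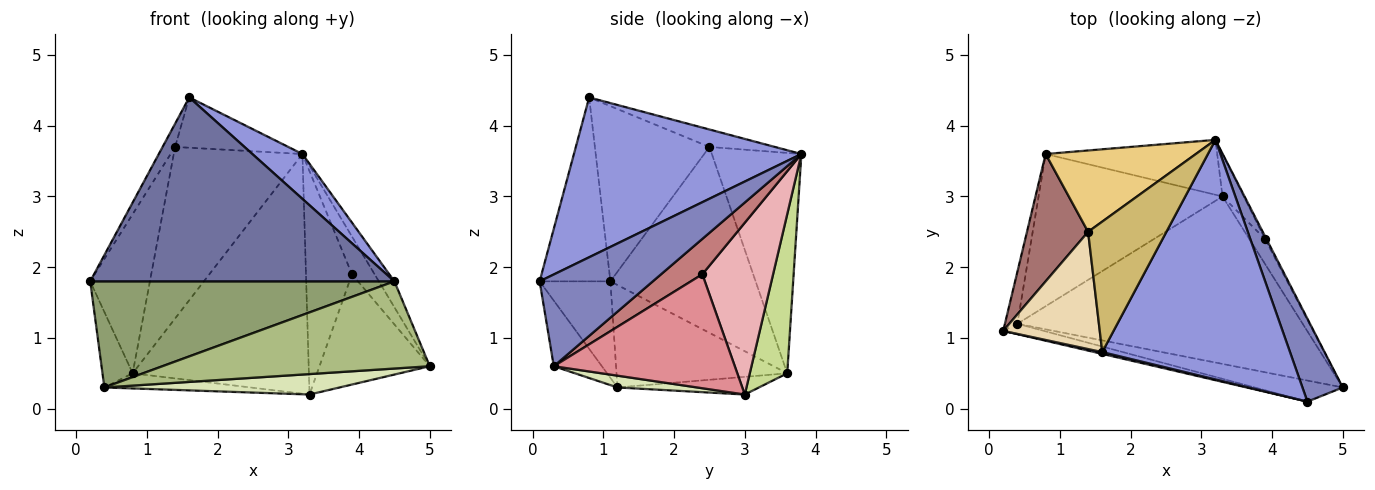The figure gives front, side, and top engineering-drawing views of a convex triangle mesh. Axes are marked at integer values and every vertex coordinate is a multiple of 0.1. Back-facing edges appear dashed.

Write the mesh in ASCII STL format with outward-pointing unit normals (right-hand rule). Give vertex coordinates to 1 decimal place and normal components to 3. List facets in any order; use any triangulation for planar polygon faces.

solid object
 facet normal -0.227 -0.974 0.010
  outer loop
   vertex 4.5 0.1 1.8
   vertex 1.6 0.8 4.4
   vertex 0.2 1.1 1.8
  endloop
 endfacet
 facet normal 0.908 0.125 0.399
  outer loop
   vertex 4.5 0.1 1.8
   vertex 5.0 0.3 0.6
   vertex 3.2 3.8 3.6
  endloop
 endfacet
 facet normal 0.642 -0.141 0.754
  outer loop
   vertex 4.5 0.1 1.8
   vertex 3.2 3.8 3.6
   vertex 1.6 0.8 4.4
  endloop
 endfacet
 facet normal -0.978 0.173 -0.119
  outer loop
   vertex 0.4 1.2 0.3
   vertex 0.2 1.1 1.8
   vertex 0.8 3.6 0.5
  endloop
 endfacet
 facet normal -0.225 -0.970 -0.095
  outer loop
   vertex 0.4 1.2 0.3
   vertex 4.5 0.1 1.8
   vertex 0.2 1.1 1.8
  endloop
 endfacet
 facet normal -0.172 -0.957 -0.231
  outer loop
   vertex 0.4 1.2 0.3
   vertex 5.0 0.3 0.6
   vertex 4.5 0.1 1.8
  endloop
 endfacet
 facet normal 0.203 0.954 -0.219
  outer loop
   vertex 3.3 3.0 0.2
   vertex 0.8 3.6 0.5
   vertex 3.2 3.8 3.6
  endloop
 endfacet
 facet normal 0.041 -0.121 -0.992
  outer loop
   vertex 3.3 3.0 0.2
   vertex 5.0 0.3 0.6
   vertex 0.4 1.2 0.3
  endloop
 endfacet
 facet normal -0.095 0.098 -0.991
  outer loop
   vertex 3.3 3.0 0.2
   vertex 0.4 1.2 0.3
   vertex 0.8 3.6 0.5
  endloop
 endfacet
 facet normal -0.204 0.352 0.914
  outer loop
   vertex 1.4 2.5 3.7
   vertex 1.6 0.8 4.4
   vertex 3.2 3.8 3.6
  endloop
 endfacet
 facet normal -0.532 0.765 0.363
  outer loop
   vertex 1.4 2.5 3.7
   vertex 3.2 3.8 3.6
   vertex 0.8 3.6 0.5
  endloop
 endfacet
 facet normal -0.872 0.095 0.480
  outer loop
   vertex 1.4 2.5 3.7
   vertex 0.2 1.1 1.8
   vertex 1.6 0.8 4.4
  endloop
 endfacet
 facet normal -0.885 0.364 0.291
  outer loop
   vertex 1.4 2.5 3.7
   vertex 0.8 3.6 0.5
   vertex 0.2 1.1 1.8
  endloop
 endfacet
 facet normal 0.876 0.481 -0.035
  outer loop
   vertex 3.9 2.4 1.9
   vertex 3.2 3.8 3.6
   vertex 5.0 0.3 0.6
  endloop
 endfacet
 facet normal 0.848 0.517 -0.117
  outer loop
   vertex 3.9 2.4 1.9
   vertex 5.0 0.3 0.6
   vertex 3.3 3.0 0.2
  endloop
 endfacet
 facet normal 0.834 0.542 -0.103
  outer loop
   vertex 3.9 2.4 1.9
   vertex 3.3 3.0 0.2
   vertex 3.2 3.8 3.6
  endloop
 endfacet
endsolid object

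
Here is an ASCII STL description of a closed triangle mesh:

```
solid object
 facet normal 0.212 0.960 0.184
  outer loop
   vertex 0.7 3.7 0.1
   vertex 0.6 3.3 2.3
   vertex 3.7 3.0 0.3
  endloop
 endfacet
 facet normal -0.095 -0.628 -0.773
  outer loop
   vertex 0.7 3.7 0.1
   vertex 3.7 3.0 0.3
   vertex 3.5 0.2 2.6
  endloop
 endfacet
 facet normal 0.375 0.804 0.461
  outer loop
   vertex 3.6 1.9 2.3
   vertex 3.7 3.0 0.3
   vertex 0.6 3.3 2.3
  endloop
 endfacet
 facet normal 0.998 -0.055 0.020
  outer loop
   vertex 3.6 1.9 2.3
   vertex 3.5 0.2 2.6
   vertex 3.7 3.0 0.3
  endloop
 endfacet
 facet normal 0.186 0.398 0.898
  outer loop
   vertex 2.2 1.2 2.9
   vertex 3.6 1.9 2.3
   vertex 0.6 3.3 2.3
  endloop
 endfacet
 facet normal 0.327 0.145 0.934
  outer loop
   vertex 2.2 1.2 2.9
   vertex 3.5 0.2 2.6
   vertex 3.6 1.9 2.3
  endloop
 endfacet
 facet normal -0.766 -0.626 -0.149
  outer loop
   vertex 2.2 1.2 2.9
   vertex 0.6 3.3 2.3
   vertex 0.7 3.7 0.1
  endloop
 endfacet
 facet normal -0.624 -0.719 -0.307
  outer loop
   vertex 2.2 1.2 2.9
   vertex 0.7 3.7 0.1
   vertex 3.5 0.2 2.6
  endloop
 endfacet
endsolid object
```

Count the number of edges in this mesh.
12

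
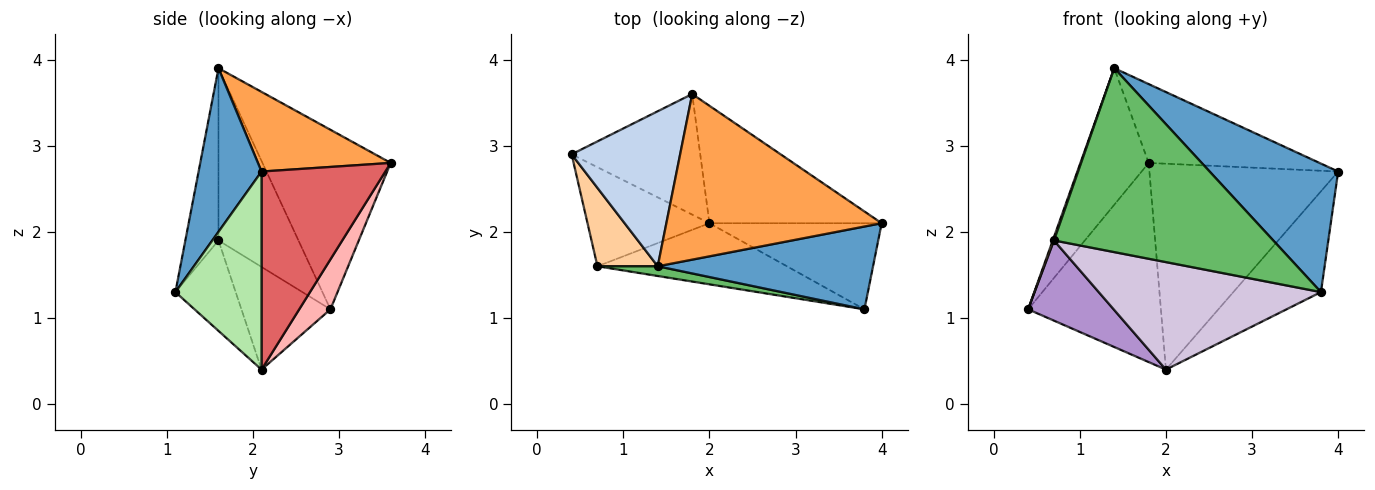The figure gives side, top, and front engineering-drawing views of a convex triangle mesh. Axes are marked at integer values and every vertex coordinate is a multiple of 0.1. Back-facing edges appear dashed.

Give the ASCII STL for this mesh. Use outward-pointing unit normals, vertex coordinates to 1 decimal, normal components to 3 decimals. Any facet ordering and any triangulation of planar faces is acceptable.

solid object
 facet normal 0.381 -0.777 0.501
  outer loop
   vertex 3.8 1.1 1.3
   vertex 4.0 2.1 2.7
   vertex 1.4 1.6 3.9
  endloop
 endfacet
 facet normal -0.779 0.415 0.471
  outer loop
   vertex 1.8 3.6 2.8
   vertex 0.4 2.9 1.1
   vertex 1.4 1.6 3.9
  endloop
 endfacet
 facet normal 0.317 0.408 0.856
  outer loop
   vertex 1.8 3.6 2.8
   vertex 1.4 1.6 3.9
   vertex 4.0 2.1 2.7
  endloop
 endfacet
 facet normal -0.944 -0.015 0.330
  outer loop
   vertex 0.7 1.6 1.9
   vertex 1.4 1.6 3.9
   vertex 0.4 2.9 1.1
  endloop
 endfacet
 facet normal -0.149 -0.987 0.052
  outer loop
   vertex 0.7 1.6 1.9
   vertex 3.8 1.1 1.3
   vertex 1.4 1.6 3.9
  endloop
 endfacet
 facet normal 0.599 0.609 -0.520
  outer loop
   vertex 2.0 2.1 0.4
   vertex 4.0 2.1 2.7
   vertex 3.8 1.1 1.3
  endloop
 endfacet
 facet normal 0.495 0.755 -0.430
  outer loop
   vertex 2.0 2.1 0.4
   vertex 1.8 3.6 2.8
   vertex 4.0 2.1 2.7
  endloop
 endfacet
 facet normal 0.197 0.839 -0.508
  outer loop
   vertex 2.0 2.1 0.4
   vertex 0.4 2.9 1.1
   vertex 1.8 3.6 2.8
  endloop
 endfacet
 facet normal -0.548 -0.527 -0.650
  outer loop
   vertex 2.0 2.1 0.4
   vertex 0.7 1.6 1.9
   vertex 0.4 2.9 1.1
  endloop
 endfacet
 facet normal -0.230 -0.846 -0.481
  outer loop
   vertex 2.0 2.1 0.4
   vertex 3.8 1.1 1.3
   vertex 0.7 1.6 1.9
  endloop
 endfacet
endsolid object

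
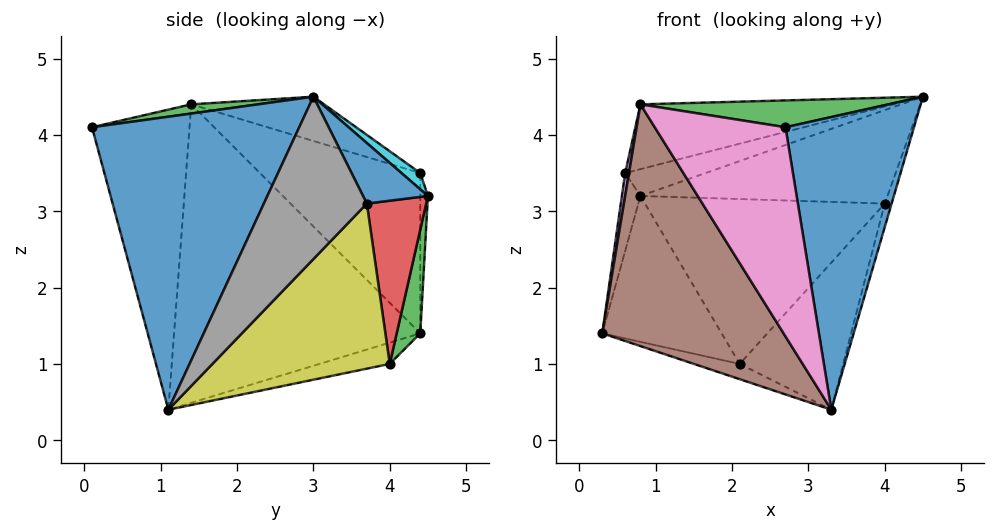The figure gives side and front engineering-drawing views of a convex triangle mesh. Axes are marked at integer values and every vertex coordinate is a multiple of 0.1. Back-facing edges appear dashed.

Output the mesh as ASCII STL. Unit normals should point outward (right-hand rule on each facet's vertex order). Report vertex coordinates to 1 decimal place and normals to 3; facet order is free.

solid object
 facet normal 0.850 -0.527 -0.005
  outer loop
   vertex 3.3 1.1 0.4
   vertex 4.5 3.0 4.5
   vertex 2.7 0.1 4.1
  endloop
 endfacet
 facet normal -0.189 0.123 -0.974
  outer loop
   vertex 2.1 4.0 1.0
   vertex 3.3 1.1 0.4
   vertex 0.3 4.4 1.4
  endloop
 endfacet
 facet normal 0.044 -0.163 0.986
  outer loop
   vertex 0.8 1.4 4.4
   vertex 2.7 0.1 4.1
   vertex 4.5 3.0 4.5
  endloop
 endfacet
 facet normal -0.145 0.275 0.950
  outer loop
   vertex 0.8 1.4 4.4
   vertex 4.5 3.0 4.5
   vertex 0.6 4.4 3.5
  endloop
 endfacet
 facet normal -0.990 -0.024 0.141
  outer loop
   vertex 0.8 1.4 4.4
   vertex 0.6 4.4 3.5
   vertex 0.3 4.4 1.4
  endloop
 endfacet
 facet normal -0.732 -0.539 -0.417
  outer loop
   vertex 0.8 1.4 4.4
   vertex 0.3 4.4 1.4
   vertex 3.3 1.1 0.4
  endloop
 endfacet
 facet normal -0.571 -0.765 -0.299
  outer loop
   vertex 0.8 1.4 4.4
   vertex 3.3 1.1 0.4
   vertex 2.7 0.1 4.1
  endloop
 endfacet
 facet normal 0.949 0.064 -0.307
  outer loop
   vertex 4.0 3.7 3.1
   vertex 4.5 3.0 4.5
   vertex 3.3 1.1 0.4
  endloop
 endfacet
 facet normal 0.704 0.411 -0.579
  outer loop
   vertex 4.0 3.7 3.1
   vertex 3.3 1.1 0.4
   vertex 2.1 4.0 1.0
  endloop
 endfacet
 facet normal 0.205 0.879 0.430
  outer loop
   vertex 0.8 4.5 3.2
   vertex 0.6 4.4 3.5
   vertex 4.5 3.0 4.5
  endloop
 endfacet
 facet normal 0.236 0.900 0.366
  outer loop
   vertex 0.8 4.5 3.2
   vertex 4.5 3.0 4.5
   vertex 4.0 3.7 3.1
  endloop
 endfacet
 facet normal -0.380 0.923 0.054
  outer loop
   vertex 0.8 4.5 3.2
   vertex 0.3 4.4 1.4
   vertex 0.6 4.4 3.5
  endloop
 endfacet
 facet normal 0.193 0.975 -0.108
  outer loop
   vertex 0.8 4.5 3.2
   vertex 2.1 4.0 1.0
   vertex 0.3 4.4 1.4
  endloop
 endfacet
 facet normal 0.239 0.968 -0.078
  outer loop
   vertex 0.8 4.5 3.2
   vertex 4.0 3.7 3.1
   vertex 2.1 4.0 1.0
  endloop
 endfacet
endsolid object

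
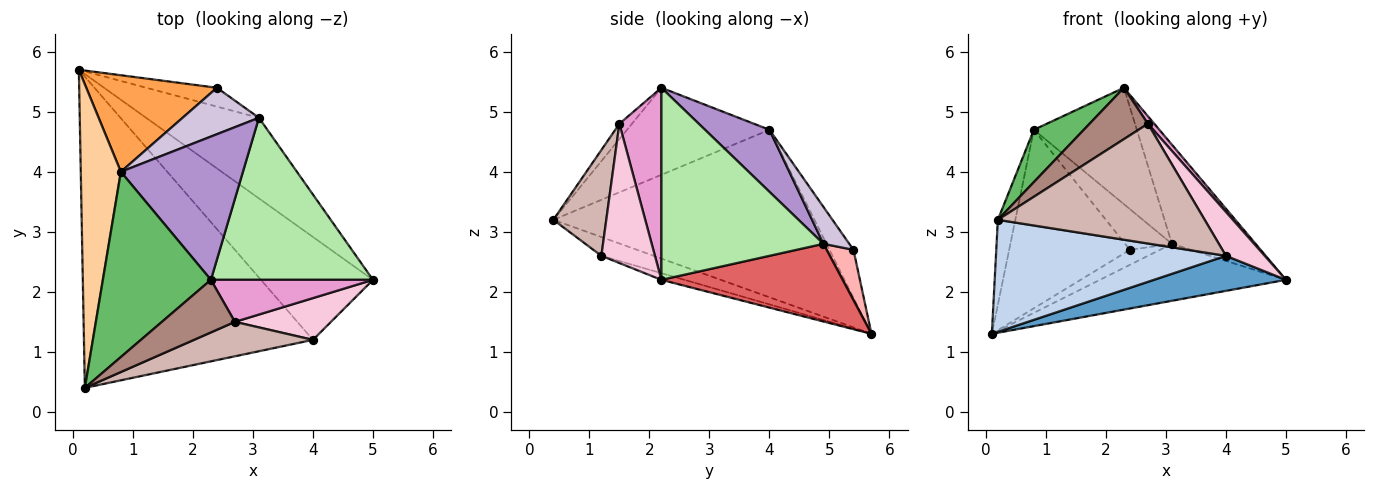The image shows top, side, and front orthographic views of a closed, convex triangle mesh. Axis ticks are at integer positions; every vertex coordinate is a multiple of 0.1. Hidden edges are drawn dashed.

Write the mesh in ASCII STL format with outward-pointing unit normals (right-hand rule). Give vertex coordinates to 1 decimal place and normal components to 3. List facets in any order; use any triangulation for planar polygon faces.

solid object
 facet normal -0.056 -0.322 -0.945
  outer loop
   vertex 4.0 1.2 2.6
   vertex 0.1 5.7 1.3
   vertex 5.0 2.2 2.2
  endloop
 endfacet
 facet normal -0.077 -0.338 -0.938
  outer loop
   vertex 4.0 1.2 2.6
   vertex 0.2 0.4 3.2
   vertex 0.1 5.7 1.3
  endloop
 endfacet
 facet normal -0.172 0.866 0.469
  outer loop
   vertex 0.8 4.0 4.7
   vertex 2.4 5.4 2.7
   vertex 0.1 5.7 1.3
  endloop
 endfacet
 facet normal -0.970 0.065 0.232
  outer loop
   vertex 0.8 4.0 4.7
   vertex 0.1 5.7 1.3
   vertex 0.2 0.4 3.2
  endloop
 endfacet
 facet normal -0.613 -0.215 0.761
  outer loop
   vertex 0.8 4.0 4.7
   vertex 0.2 0.4 3.2
   vertex 2.3 2.2 5.4
  endloop
 endfacet
 facet normal 0.711 0.367 0.600
  outer loop
   vertex 3.1 4.9 2.8
   vertex 2.3 2.2 5.4
   vertex 5.0 2.2 2.2
  endloop
 endfacet
 facet normal 0.490 0.503 -0.712
  outer loop
   vertex 3.1 4.9 2.8
   vertex 5.0 2.2 2.2
   vertex 0.1 5.7 1.3
  endloop
 endfacet
 facet normal 0.487 0.545 -0.683
  outer loop
   vertex 3.1 4.9 2.8
   vertex 0.1 5.7 1.3
   vertex 2.4 5.4 2.7
  endloop
 endfacet
 facet normal 0.367 0.587 0.722
  outer loop
   vertex 3.1 4.9 2.8
   vertex 0.8 4.0 4.7
   vertex 2.3 2.2 5.4
  endloop
 endfacet
 facet normal 0.342 0.619 0.707
  outer loop
   vertex 3.1 4.9 2.8
   vertex 2.4 5.4 2.7
   vertex 0.8 4.0 4.7
  endloop
 endfacet
 facet normal -0.149 -0.691 0.707
  outer loop
   vertex 2.7 1.5 4.8
   vertex 2.3 2.2 5.4
   vertex 0.2 0.4 3.2
  endloop
 endfacet
 facet normal 0.239 -0.933 0.268
  outer loop
   vertex 2.7 1.5 4.8
   vertex 0.2 0.4 3.2
   vertex 4.0 1.2 2.6
  endloop
 endfacet
 facet normal 0.759 -0.115 0.641
  outer loop
   vertex 2.7 1.5 4.8
   vertex 5.0 2.2 2.2
   vertex 2.3 2.2 5.4
  endloop
 endfacet
 facet normal 0.707 -0.512 0.488
  outer loop
   vertex 2.7 1.5 4.8
   vertex 4.0 1.2 2.6
   vertex 5.0 2.2 2.2
  endloop
 endfacet
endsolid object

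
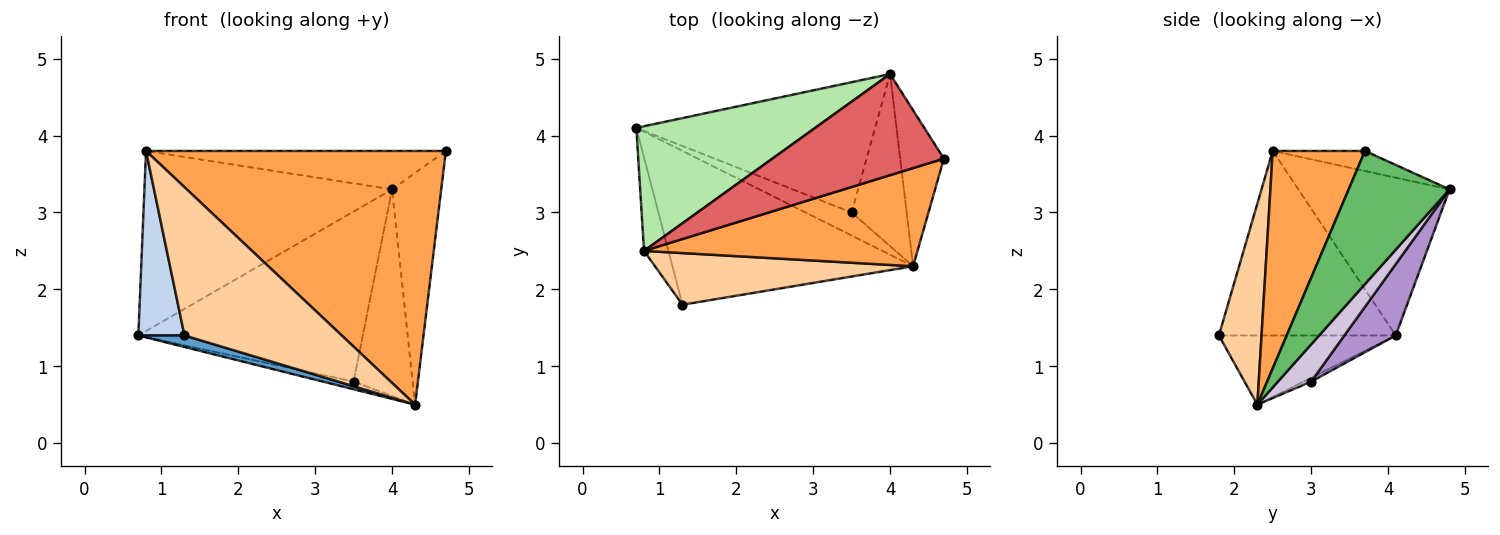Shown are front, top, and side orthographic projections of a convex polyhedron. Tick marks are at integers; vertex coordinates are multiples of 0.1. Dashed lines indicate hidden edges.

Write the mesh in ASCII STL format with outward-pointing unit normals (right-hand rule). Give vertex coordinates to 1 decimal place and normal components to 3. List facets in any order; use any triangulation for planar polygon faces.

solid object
 facet normal -0.276 -0.072 -0.959
  outer loop
   vertex 4.3 2.3 0.5
   vertex 1.3 1.8 1.4
   vertex 0.7 4.1 1.4
  endloop
 endfacet
 facet normal -0.960 -0.250 -0.127
  outer loop
   vertex 0.8 2.5 3.8
   vertex 0.7 4.1 1.4
   vertex 1.3 1.8 1.4
  endloop
 endfacet
 facet normal 0.276 -0.896 0.347
  outer loop
   vertex 0.8 2.5 3.8
   vertex 4.3 2.3 0.5
   vertex 4.7 3.7 3.8
  endloop
 endfacet
 facet normal 0.248 -0.915 0.319
  outer loop
   vertex 0.8 2.5 3.8
   vertex 1.3 1.8 1.4
   vertex 4.3 2.3 0.5
  endloop
 endfacet
 facet normal 0.862 0.420 -0.283
  outer loop
   vertex 4.0 4.8 3.3
   vertex 4.7 3.7 3.8
   vertex 4.3 2.3 0.5
  endloop
 endfacet
 facet normal -0.449 0.735 0.509
  outer loop
   vertex 4.0 4.8 3.3
   vertex 0.7 4.1 1.4
   vertex 0.8 2.5 3.8
  endloop
 endfacet
 facet normal -0.109 0.353 0.929
  outer loop
   vertex 4.0 4.8 3.3
   vertex 0.8 2.5 3.8
   vertex 4.7 3.7 3.8
  endloop
 endfacet
 facet normal -0.079 0.315 -0.946
  outer loop
   vertex 3.5 3.0 0.8
   vertex 4.3 2.3 0.5
   vertex 0.7 4.1 1.4
  endloop
 endfacet
 facet normal 0.179 0.781 -0.598
  outer loop
   vertex 3.5 3.0 0.8
   vertex 0.7 4.1 1.4
   vertex 4.0 4.8 3.3
  endloop
 endfacet
 facet normal 0.397 0.705 -0.587
  outer loop
   vertex 3.5 3.0 0.8
   vertex 4.0 4.8 3.3
   vertex 4.3 2.3 0.5
  endloop
 endfacet
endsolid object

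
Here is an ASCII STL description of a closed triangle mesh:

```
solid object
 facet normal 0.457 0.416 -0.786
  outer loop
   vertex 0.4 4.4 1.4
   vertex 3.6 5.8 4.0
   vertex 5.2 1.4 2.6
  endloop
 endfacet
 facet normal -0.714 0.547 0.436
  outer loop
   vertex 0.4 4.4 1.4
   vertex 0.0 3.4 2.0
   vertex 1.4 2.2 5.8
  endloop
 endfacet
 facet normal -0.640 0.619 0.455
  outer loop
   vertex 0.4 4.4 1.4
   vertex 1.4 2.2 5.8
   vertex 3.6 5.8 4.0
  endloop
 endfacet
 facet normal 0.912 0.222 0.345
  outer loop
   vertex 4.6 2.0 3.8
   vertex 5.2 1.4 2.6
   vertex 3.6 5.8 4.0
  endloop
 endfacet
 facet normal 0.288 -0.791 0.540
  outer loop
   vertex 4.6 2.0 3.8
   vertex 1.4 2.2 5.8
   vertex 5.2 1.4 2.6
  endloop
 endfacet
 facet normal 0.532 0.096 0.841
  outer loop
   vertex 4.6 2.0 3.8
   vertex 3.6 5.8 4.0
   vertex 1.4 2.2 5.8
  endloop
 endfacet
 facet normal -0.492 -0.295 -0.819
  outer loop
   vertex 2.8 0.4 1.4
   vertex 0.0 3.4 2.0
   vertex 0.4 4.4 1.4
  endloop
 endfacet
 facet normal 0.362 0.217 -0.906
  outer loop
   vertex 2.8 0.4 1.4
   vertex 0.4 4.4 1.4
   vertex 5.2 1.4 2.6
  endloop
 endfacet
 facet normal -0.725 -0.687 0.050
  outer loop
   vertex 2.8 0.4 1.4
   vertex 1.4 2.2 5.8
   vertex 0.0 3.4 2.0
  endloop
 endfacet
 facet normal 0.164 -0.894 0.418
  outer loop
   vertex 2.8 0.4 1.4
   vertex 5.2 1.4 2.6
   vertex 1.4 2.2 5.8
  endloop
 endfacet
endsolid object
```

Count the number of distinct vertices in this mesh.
7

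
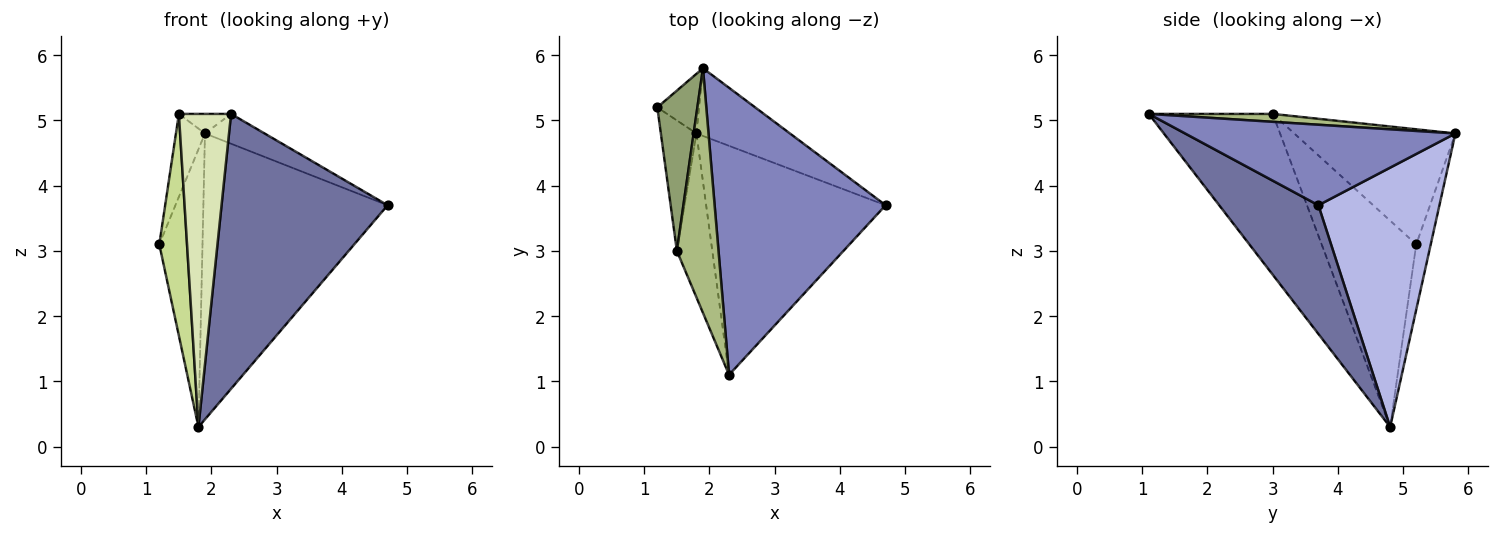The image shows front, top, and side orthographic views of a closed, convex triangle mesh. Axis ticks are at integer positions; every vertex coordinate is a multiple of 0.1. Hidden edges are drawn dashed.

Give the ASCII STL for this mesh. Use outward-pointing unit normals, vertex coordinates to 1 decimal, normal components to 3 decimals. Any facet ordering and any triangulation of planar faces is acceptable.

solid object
 facet normal 0.417 -0.698 -0.582
  outer loop
   vertex 1.8 4.8 0.3
   vertex 4.7 3.7 3.7
   vertex 2.3 1.1 5.1
  endloop
 endfacet
 facet normal 0.424 0.094 0.901
  outer loop
   vertex 1.9 5.8 4.8
   vertex 2.3 1.1 5.1
   vertex 4.7 3.7 3.7
  endloop
 endfacet
 facet normal -0.312 0.929 -0.200
  outer loop
   vertex 1.9 5.8 4.8
   vertex 1.8 4.8 0.3
   vertex 1.2 5.2 3.1
  endloop
 endfacet
 facet normal 0.539 0.820 -0.194
  outer loop
   vertex 1.9 5.8 4.8
   vertex 4.7 3.7 3.7
   vertex 1.8 4.8 0.3
  endloop
 endfacet
 facet normal -0.931 0.168 0.324
  outer loop
   vertex 1.5 3.0 5.1
   vertex 1.9 5.8 4.8
   vertex 1.2 5.2 3.1
  endloop
 endfacet
 facet normal 0.186 0.078 0.979
  outer loop
   vertex 1.5 3.0 5.1
   vertex 2.3 1.1 5.1
   vertex 1.9 5.8 4.8
  endloop
 endfacet
 facet normal -0.947 -0.277 -0.163
  outer loop
   vertex 1.5 3.0 5.1
   vertex 1.2 5.2 3.1
   vertex 1.8 4.8 0.3
  endloop
 endfacet
 facet normal -0.903 -0.380 -0.199
  outer loop
   vertex 1.5 3.0 5.1
   vertex 1.8 4.8 0.3
   vertex 2.3 1.1 5.1
  endloop
 endfacet
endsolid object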